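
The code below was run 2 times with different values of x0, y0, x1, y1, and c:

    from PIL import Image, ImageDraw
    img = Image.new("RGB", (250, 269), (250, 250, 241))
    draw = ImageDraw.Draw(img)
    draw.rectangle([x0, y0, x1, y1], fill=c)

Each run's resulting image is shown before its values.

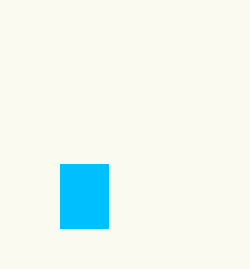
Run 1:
x0 = 60
y0 = 164
x1 = 108
y1 = 228
c = 'deepskyblue'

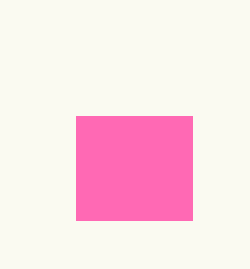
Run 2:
x0 = 76, y0 = 116, x1 = 192, y1 = 220, c = 'hotpink'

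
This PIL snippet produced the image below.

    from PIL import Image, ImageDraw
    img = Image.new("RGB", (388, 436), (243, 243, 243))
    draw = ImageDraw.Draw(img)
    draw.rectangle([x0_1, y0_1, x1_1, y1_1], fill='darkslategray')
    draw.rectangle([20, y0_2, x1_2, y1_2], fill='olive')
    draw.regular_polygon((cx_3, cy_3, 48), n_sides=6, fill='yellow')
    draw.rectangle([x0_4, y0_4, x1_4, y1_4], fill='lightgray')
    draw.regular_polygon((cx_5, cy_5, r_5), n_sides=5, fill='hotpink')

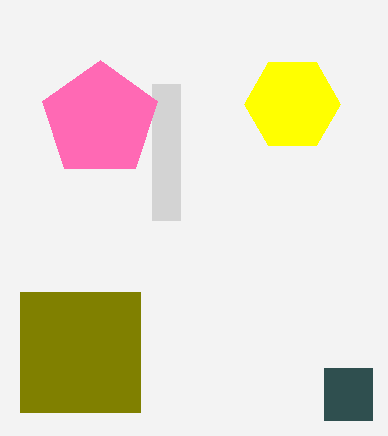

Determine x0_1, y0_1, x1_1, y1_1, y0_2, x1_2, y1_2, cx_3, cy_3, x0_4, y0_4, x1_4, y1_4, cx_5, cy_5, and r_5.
x0_1 = 324; y0_1 = 368; x1_1 = 372; y1_1 = 420; y0_2 = 292; x1_2 = 140; y1_2 = 412; cx_3 = 292; cy_3 = 104; x0_4 = 152; y0_4 = 84; x1_4 = 180; y1_4 = 220; cx_5 = 100; cy_5 = 120; r_5 = 60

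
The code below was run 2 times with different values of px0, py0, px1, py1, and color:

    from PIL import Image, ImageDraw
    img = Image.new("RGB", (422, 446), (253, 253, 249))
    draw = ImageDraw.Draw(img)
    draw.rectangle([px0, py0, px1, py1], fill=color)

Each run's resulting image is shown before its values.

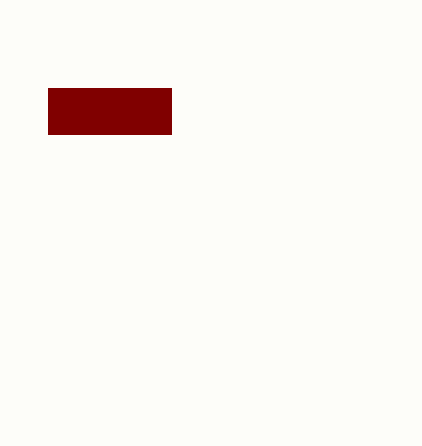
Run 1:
px0 = 48; py0 = 88; px1 = 171; py1 = 134; color = 'maroon'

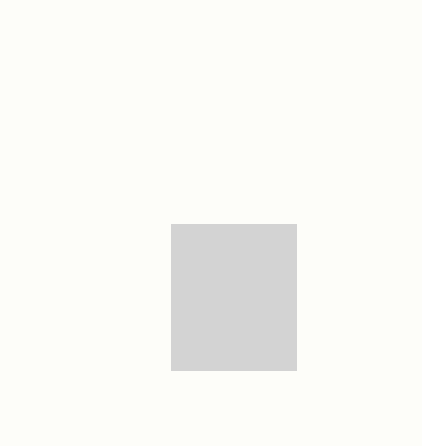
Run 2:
px0 = 171; py0 = 224; px1 = 296; py1 = 370; color = 'lightgray'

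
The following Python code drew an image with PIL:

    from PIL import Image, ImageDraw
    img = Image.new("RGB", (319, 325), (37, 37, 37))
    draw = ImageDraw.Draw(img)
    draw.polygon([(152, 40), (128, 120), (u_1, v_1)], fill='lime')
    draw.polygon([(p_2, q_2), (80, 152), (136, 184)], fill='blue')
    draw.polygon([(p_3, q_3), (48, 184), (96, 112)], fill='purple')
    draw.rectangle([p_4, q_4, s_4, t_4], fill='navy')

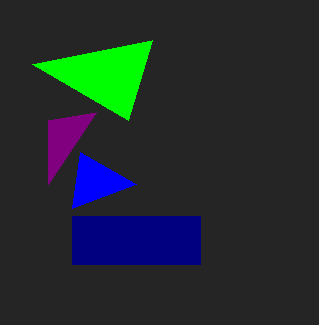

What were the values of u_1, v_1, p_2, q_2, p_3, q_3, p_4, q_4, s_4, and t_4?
u_1 = 32; v_1 = 64; p_2 = 72; q_2 = 208; p_3 = 48; q_3 = 120; p_4 = 72; q_4 = 216; s_4 = 200; t_4 = 264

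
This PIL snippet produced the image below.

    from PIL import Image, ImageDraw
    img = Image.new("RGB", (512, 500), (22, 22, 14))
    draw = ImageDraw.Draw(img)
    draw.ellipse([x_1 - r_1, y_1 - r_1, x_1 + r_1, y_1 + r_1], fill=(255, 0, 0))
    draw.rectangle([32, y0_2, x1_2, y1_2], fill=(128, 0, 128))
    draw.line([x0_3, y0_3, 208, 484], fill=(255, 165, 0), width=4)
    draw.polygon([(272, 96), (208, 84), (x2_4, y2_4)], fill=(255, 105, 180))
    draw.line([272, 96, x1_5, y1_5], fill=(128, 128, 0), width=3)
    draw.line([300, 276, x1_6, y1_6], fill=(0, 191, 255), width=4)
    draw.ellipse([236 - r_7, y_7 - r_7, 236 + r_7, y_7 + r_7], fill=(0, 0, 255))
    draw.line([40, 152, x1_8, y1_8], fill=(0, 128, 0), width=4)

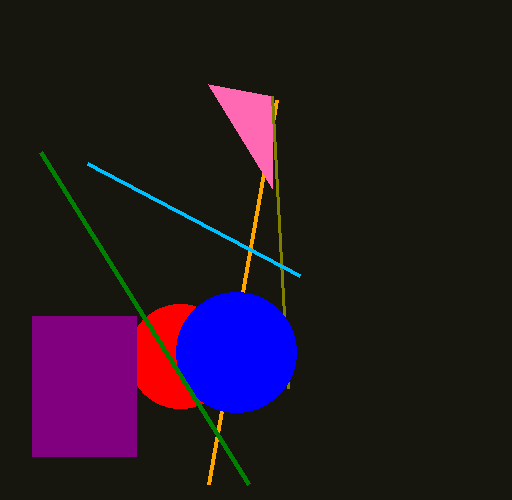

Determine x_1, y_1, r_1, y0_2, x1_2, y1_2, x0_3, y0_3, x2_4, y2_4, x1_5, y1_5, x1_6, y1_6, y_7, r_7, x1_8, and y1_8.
x_1 = 180; y_1 = 356; r_1 = 52; y0_2 = 316; x1_2 = 136; y1_2 = 456; x0_3 = 276; y0_3 = 100; x2_4 = 272; y2_4 = 188; x1_5 = 288; y1_5 = 388; x1_6 = 88; y1_6 = 164; y_7 = 352; r_7 = 60; x1_8 = 248; y1_8 = 484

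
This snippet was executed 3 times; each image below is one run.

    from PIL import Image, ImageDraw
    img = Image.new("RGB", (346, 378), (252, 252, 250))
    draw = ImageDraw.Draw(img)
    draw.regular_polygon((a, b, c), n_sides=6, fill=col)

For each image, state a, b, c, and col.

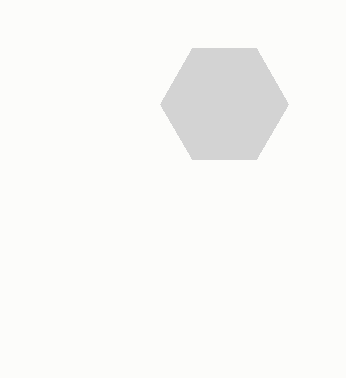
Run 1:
a = 224
b = 104
c = 64
col = 'lightgray'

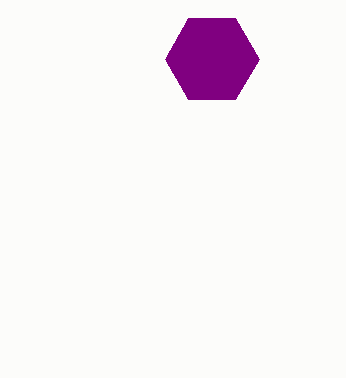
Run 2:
a = 212; b = 59; c = 47; col = 'purple'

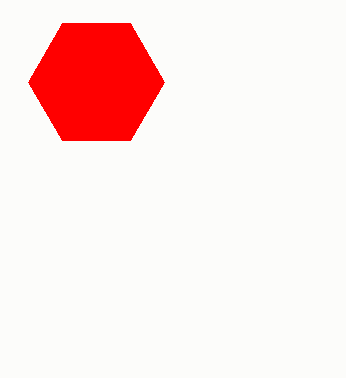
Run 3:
a = 96, b = 82, c = 68, col = 'red'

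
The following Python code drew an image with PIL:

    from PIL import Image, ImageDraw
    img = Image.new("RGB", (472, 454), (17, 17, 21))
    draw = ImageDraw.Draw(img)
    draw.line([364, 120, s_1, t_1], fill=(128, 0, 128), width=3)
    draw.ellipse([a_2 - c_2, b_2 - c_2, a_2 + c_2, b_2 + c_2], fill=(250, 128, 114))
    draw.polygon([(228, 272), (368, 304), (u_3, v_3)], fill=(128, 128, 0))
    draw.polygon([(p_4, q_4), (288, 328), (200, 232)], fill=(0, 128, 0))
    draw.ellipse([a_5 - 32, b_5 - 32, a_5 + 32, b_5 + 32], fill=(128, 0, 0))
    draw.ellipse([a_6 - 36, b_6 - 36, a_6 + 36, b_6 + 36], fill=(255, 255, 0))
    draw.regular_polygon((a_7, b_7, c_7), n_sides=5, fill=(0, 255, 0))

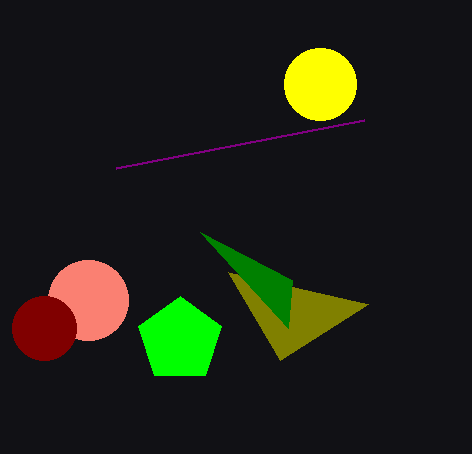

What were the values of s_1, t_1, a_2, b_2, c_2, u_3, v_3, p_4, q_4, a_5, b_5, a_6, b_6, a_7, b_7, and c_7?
s_1 = 116, t_1 = 168, a_2 = 88, b_2 = 300, c_2 = 40, u_3 = 280, v_3 = 360, p_4 = 292, q_4 = 280, a_5 = 44, b_5 = 328, a_6 = 320, b_6 = 84, a_7 = 180, b_7 = 340, c_7 = 44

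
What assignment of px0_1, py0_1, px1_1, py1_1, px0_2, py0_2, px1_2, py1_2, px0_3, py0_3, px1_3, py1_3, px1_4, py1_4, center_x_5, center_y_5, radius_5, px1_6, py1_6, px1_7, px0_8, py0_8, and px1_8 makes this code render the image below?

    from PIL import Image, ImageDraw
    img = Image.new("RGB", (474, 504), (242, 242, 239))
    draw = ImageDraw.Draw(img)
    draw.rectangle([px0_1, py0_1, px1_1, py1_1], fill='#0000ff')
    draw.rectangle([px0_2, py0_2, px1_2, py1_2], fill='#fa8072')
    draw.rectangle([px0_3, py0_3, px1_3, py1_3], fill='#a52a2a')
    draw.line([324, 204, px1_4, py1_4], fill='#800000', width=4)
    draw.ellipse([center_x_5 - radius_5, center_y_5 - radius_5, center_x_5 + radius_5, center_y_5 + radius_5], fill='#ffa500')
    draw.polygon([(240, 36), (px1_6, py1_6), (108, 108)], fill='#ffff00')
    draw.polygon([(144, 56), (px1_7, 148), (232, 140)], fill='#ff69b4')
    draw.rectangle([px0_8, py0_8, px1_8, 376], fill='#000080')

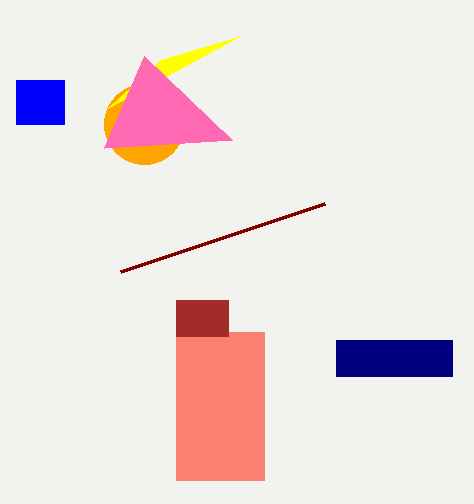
px0_1 = 16, py0_1 = 80, px1_1 = 64, py1_1 = 124, px0_2 = 176, py0_2 = 332, px1_2 = 264, py1_2 = 480, px0_3 = 176, py0_3 = 300, px1_3 = 228, py1_3 = 336, px1_4 = 120, py1_4 = 272, center_x_5 = 144, center_y_5 = 124, radius_5 = 40, px1_6 = 160, py1_6 = 60, px1_7 = 104, px0_8 = 336, py0_8 = 340, px1_8 = 452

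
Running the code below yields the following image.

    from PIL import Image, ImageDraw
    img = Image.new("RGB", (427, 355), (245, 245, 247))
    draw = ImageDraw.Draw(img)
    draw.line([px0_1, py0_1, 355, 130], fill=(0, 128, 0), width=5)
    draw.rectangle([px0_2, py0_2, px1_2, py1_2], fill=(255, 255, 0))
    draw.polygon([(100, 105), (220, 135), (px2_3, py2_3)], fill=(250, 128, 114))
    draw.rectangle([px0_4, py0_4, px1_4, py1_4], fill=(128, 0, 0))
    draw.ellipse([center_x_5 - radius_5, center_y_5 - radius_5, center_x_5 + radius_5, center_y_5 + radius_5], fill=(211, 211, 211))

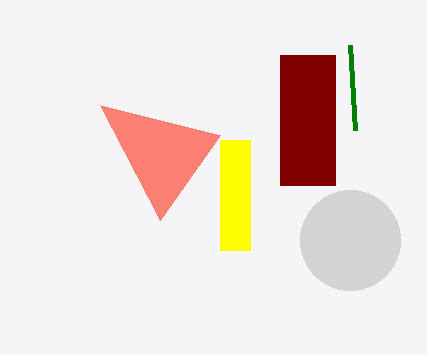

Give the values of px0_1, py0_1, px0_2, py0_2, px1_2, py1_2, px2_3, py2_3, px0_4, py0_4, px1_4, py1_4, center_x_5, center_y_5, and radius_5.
px0_1 = 350; py0_1 = 45; px0_2 = 220; py0_2 = 140; px1_2 = 250; py1_2 = 250; px2_3 = 160; py2_3 = 220; px0_4 = 280; py0_4 = 55; px1_4 = 335; py1_4 = 185; center_x_5 = 350; center_y_5 = 240; radius_5 = 50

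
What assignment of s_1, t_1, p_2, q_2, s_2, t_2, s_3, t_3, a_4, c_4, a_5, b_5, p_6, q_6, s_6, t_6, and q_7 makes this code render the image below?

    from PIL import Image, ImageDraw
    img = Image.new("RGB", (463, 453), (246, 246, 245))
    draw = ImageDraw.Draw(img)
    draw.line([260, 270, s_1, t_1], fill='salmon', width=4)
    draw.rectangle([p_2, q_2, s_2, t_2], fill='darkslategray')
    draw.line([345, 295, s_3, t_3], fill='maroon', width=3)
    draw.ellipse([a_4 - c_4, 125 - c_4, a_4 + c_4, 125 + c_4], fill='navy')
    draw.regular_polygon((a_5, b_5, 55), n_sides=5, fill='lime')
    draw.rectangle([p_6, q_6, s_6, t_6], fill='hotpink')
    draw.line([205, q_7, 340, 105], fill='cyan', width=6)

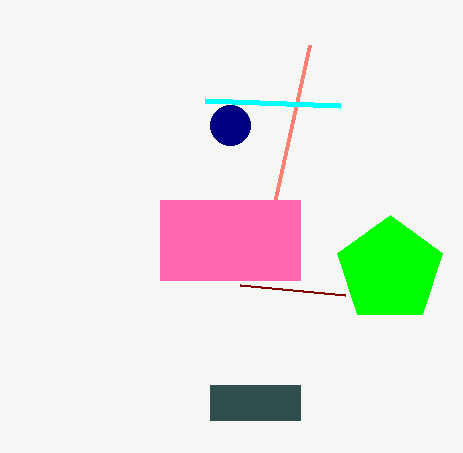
s_1 = 310; t_1 = 45; p_2 = 210; q_2 = 385; s_2 = 300; t_2 = 420; s_3 = 240; t_3 = 285; a_4 = 230; c_4 = 20; a_5 = 390; b_5 = 270; p_6 = 160; q_6 = 200; s_6 = 300; t_6 = 280; q_7 = 100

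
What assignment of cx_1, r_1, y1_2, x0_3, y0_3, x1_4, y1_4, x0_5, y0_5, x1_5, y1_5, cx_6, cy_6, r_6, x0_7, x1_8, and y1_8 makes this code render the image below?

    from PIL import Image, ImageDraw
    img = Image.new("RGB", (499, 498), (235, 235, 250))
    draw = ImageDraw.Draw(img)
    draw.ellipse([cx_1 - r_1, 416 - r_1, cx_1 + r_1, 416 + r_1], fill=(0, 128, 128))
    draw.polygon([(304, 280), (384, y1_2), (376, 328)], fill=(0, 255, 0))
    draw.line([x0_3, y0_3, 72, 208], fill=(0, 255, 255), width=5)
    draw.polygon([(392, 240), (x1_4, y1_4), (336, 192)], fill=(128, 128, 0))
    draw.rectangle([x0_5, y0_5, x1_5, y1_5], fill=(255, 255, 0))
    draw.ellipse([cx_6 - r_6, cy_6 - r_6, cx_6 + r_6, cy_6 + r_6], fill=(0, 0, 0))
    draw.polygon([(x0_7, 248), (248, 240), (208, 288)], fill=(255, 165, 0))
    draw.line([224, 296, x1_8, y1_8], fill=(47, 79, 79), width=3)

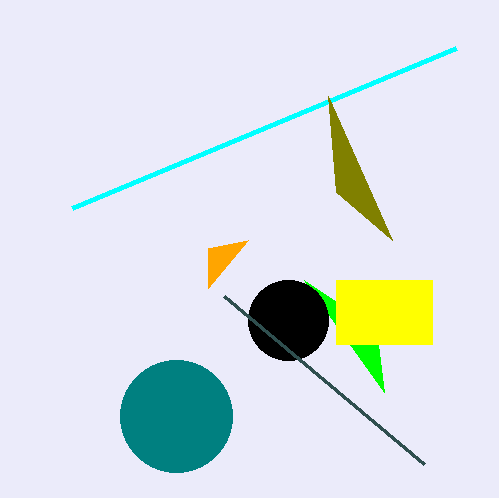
cx_1 = 176, r_1 = 56, y1_2 = 392, x0_3 = 456, y0_3 = 48, x1_4 = 328, y1_4 = 96, x0_5 = 336, y0_5 = 280, x1_5 = 432, y1_5 = 344, cx_6 = 288, cy_6 = 320, r_6 = 40, x0_7 = 208, x1_8 = 424, y1_8 = 464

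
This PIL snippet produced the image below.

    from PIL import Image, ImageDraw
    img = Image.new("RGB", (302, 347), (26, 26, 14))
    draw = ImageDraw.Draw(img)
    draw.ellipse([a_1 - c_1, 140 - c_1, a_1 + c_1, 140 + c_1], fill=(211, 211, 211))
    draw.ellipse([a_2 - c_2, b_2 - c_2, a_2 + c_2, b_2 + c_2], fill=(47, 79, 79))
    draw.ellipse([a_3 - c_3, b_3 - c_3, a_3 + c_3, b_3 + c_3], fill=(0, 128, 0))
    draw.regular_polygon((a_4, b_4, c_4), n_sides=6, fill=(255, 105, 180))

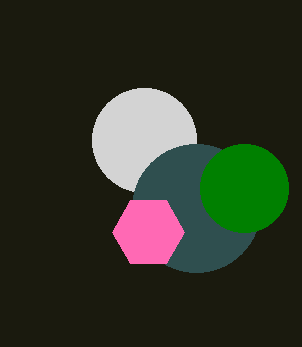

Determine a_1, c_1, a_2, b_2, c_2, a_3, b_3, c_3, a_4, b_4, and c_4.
a_1 = 144; c_1 = 52; a_2 = 196; b_2 = 208; c_2 = 64; a_3 = 244; b_3 = 188; c_3 = 44; a_4 = 148; b_4 = 232; c_4 = 36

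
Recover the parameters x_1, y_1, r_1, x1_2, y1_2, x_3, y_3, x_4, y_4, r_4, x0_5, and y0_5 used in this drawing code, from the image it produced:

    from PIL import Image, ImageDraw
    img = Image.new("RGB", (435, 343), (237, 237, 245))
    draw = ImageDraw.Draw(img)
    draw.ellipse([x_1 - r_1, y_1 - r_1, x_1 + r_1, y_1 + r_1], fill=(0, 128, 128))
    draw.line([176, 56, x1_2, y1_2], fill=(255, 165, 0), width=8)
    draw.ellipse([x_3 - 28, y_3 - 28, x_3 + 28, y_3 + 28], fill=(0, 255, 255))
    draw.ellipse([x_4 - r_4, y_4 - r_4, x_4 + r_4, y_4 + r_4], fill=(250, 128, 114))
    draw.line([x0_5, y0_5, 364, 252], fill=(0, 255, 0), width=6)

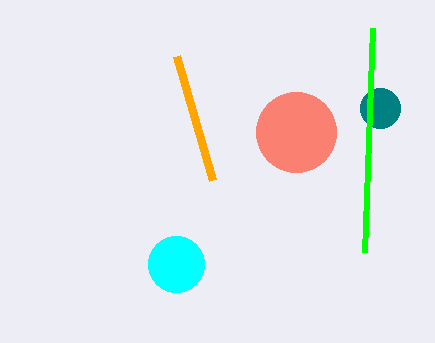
x_1 = 380
y_1 = 108
r_1 = 20
x1_2 = 212
y1_2 = 180
x_3 = 176
y_3 = 264
x_4 = 296
y_4 = 132
r_4 = 40
x0_5 = 372
y0_5 = 28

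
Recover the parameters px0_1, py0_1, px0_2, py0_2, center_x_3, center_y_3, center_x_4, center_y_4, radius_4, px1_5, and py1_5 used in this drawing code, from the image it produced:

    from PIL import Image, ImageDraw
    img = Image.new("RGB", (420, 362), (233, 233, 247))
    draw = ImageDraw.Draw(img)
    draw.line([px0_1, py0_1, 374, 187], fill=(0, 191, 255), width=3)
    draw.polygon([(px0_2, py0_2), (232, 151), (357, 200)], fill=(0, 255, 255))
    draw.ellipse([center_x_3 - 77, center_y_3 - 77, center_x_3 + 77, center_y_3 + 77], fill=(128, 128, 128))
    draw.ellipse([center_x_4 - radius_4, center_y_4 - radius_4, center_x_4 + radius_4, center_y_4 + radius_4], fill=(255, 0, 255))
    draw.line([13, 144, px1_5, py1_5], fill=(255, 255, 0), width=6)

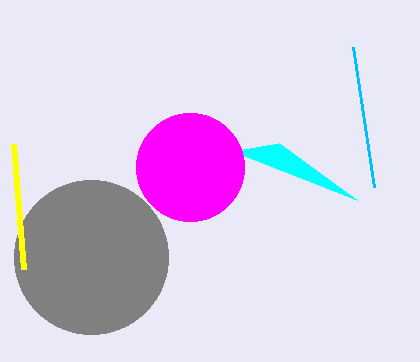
px0_1 = 353, py0_1 = 47, px0_2 = 279, py0_2 = 143, center_x_3 = 91, center_y_3 = 257, center_x_4 = 190, center_y_4 = 167, radius_4 = 54, px1_5 = 23, py1_5 = 269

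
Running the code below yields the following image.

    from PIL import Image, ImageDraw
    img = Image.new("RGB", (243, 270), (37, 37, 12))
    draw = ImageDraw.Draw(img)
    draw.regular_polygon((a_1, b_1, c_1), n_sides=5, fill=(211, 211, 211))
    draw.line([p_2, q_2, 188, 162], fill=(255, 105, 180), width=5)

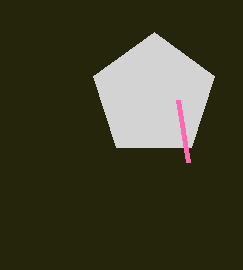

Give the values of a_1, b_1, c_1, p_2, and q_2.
a_1 = 154, b_1 = 96, c_1 = 64, p_2 = 178, q_2 = 100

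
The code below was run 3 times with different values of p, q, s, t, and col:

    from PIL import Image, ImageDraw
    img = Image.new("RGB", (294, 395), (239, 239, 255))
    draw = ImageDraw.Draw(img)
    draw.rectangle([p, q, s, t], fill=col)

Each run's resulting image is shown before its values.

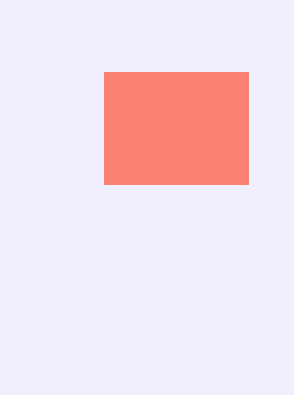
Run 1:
p = 104; q = 72; s = 248; t = 184; col = 'salmon'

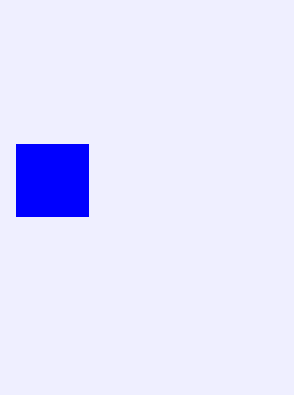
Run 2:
p = 16, q = 144, s = 88, t = 216, col = 'blue'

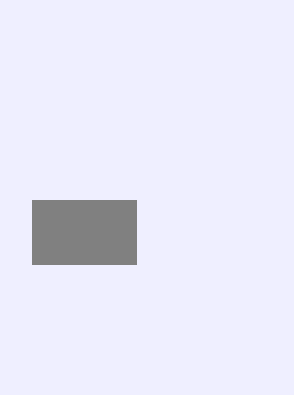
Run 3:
p = 32, q = 200, s = 136, t = 264, col = 'gray'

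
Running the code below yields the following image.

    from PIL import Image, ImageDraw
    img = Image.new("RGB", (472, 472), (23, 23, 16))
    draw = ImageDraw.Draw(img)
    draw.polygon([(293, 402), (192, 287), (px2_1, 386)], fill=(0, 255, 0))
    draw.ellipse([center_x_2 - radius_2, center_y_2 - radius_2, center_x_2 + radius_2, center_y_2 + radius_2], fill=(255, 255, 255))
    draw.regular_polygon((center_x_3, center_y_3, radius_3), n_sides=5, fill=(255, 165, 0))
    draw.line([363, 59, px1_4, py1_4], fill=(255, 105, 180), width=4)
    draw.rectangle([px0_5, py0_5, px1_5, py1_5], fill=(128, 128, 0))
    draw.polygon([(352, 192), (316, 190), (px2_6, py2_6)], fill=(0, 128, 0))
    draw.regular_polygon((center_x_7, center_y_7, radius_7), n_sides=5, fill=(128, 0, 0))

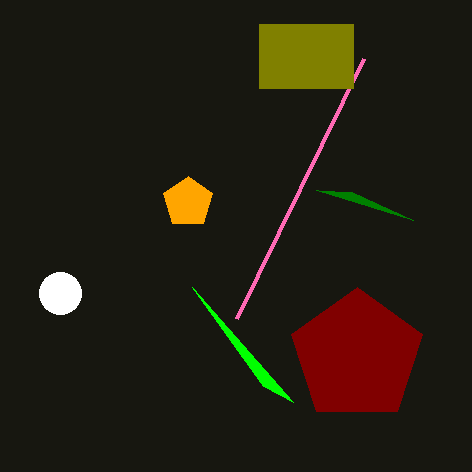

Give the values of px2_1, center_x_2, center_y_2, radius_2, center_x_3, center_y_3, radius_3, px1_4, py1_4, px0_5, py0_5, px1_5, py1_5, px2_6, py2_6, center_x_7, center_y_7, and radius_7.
px2_1 = 263; center_x_2 = 60; center_y_2 = 293; radius_2 = 21; center_x_3 = 188; center_y_3 = 202; radius_3 = 26; px1_4 = 236; py1_4 = 319; px0_5 = 259; py0_5 = 24; px1_5 = 353; py1_5 = 88; px2_6 = 413; py2_6 = 220; center_x_7 = 357; center_y_7 = 356; radius_7 = 69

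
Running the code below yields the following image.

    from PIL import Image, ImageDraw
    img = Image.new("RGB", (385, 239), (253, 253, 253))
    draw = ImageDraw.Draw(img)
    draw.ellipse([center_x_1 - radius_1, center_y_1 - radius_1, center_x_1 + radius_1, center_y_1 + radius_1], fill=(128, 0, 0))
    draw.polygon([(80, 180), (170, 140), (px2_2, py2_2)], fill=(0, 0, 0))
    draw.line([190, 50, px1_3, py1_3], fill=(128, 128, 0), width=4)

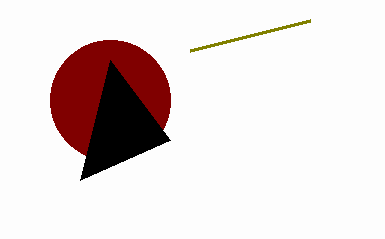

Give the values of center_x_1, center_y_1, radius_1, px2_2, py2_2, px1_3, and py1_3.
center_x_1 = 110; center_y_1 = 100; radius_1 = 60; px2_2 = 110; py2_2 = 60; px1_3 = 310; py1_3 = 20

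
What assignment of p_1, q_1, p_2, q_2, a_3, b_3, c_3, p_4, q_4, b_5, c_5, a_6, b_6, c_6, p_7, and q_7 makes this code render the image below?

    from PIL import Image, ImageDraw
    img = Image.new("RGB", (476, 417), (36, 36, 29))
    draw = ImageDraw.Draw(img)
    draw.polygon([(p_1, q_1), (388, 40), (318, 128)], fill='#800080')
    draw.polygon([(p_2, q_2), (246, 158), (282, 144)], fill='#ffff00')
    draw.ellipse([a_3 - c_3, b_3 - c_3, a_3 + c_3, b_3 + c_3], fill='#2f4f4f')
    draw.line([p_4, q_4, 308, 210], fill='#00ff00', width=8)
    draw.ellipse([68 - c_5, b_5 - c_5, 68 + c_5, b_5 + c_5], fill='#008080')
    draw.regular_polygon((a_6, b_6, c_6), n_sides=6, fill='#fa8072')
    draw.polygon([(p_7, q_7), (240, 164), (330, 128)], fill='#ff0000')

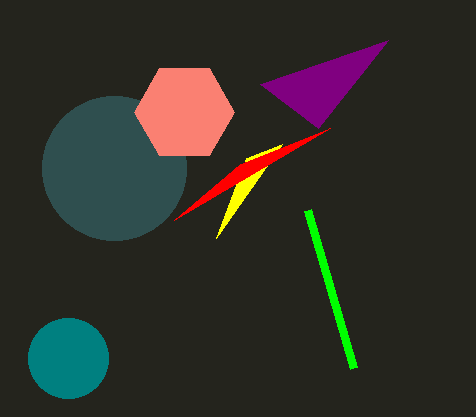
p_1 = 260; q_1 = 84; p_2 = 216; q_2 = 238; a_3 = 114; b_3 = 168; c_3 = 72; p_4 = 354; q_4 = 368; b_5 = 358; c_5 = 40; a_6 = 184; b_6 = 112; c_6 = 50; p_7 = 174; q_7 = 220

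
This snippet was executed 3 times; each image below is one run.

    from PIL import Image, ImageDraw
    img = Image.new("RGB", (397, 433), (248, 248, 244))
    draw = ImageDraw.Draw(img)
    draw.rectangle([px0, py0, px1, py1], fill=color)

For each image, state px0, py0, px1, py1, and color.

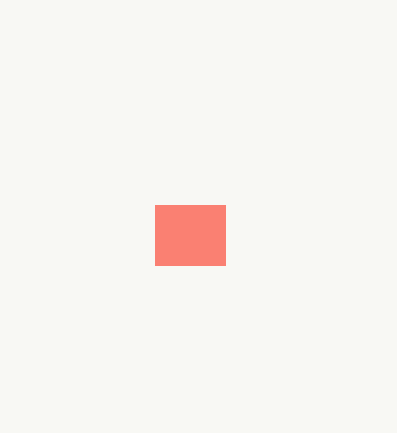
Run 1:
px0 = 155, py0 = 205, px1 = 225, py1 = 265, color = 'salmon'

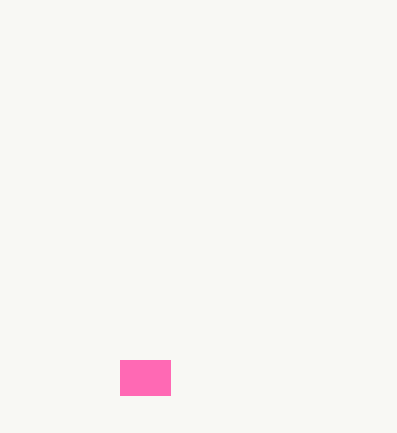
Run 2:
px0 = 120
py0 = 360
px1 = 170
py1 = 395
color = 'hotpink'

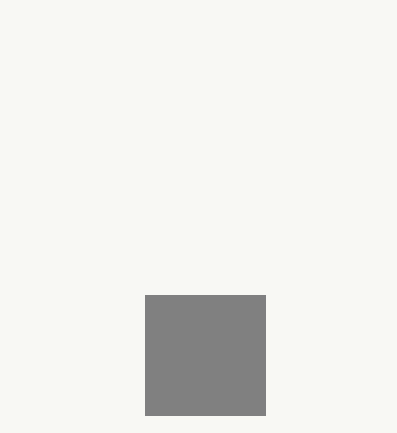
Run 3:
px0 = 145; py0 = 295; px1 = 265; py1 = 415; color = 'gray'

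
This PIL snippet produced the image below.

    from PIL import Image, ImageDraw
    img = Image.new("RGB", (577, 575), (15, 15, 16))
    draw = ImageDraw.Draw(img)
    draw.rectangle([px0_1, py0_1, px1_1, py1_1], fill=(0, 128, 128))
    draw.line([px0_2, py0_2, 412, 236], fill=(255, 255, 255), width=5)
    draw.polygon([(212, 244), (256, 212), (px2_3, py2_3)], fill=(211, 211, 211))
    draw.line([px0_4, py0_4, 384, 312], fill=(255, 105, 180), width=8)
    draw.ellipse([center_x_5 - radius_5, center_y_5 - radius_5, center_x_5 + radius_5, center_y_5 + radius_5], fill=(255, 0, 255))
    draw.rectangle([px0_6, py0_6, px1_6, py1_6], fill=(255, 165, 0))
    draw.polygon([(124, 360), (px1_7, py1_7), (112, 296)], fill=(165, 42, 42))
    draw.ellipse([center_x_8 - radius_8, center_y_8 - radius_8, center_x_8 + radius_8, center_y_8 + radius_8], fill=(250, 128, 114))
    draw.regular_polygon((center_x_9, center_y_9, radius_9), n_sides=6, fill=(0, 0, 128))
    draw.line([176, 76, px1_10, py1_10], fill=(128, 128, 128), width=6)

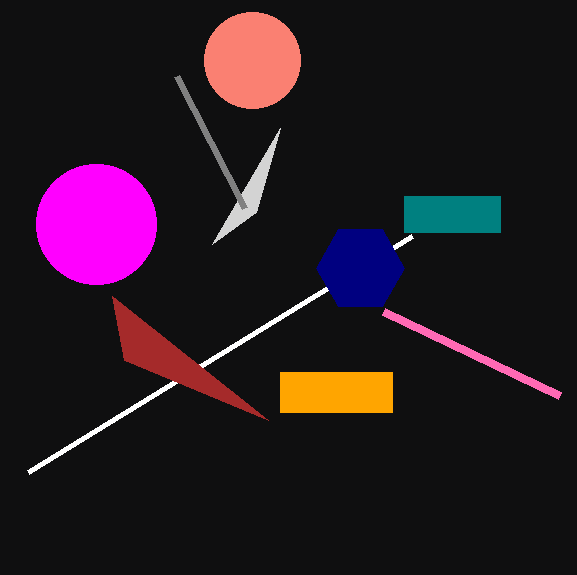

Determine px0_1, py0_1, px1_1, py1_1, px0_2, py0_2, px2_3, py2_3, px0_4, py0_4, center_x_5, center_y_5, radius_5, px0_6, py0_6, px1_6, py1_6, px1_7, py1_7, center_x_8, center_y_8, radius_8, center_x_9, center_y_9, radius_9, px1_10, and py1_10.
px0_1 = 404; py0_1 = 196; px1_1 = 500; py1_1 = 232; px0_2 = 28; py0_2 = 472; px2_3 = 280; py2_3 = 128; px0_4 = 560; py0_4 = 396; center_x_5 = 96; center_y_5 = 224; radius_5 = 60; px0_6 = 280; py0_6 = 372; px1_6 = 392; py1_6 = 412; px1_7 = 268; py1_7 = 420; center_x_8 = 252; center_y_8 = 60; radius_8 = 48; center_x_9 = 360; center_y_9 = 268; radius_9 = 44; px1_10 = 244; py1_10 = 208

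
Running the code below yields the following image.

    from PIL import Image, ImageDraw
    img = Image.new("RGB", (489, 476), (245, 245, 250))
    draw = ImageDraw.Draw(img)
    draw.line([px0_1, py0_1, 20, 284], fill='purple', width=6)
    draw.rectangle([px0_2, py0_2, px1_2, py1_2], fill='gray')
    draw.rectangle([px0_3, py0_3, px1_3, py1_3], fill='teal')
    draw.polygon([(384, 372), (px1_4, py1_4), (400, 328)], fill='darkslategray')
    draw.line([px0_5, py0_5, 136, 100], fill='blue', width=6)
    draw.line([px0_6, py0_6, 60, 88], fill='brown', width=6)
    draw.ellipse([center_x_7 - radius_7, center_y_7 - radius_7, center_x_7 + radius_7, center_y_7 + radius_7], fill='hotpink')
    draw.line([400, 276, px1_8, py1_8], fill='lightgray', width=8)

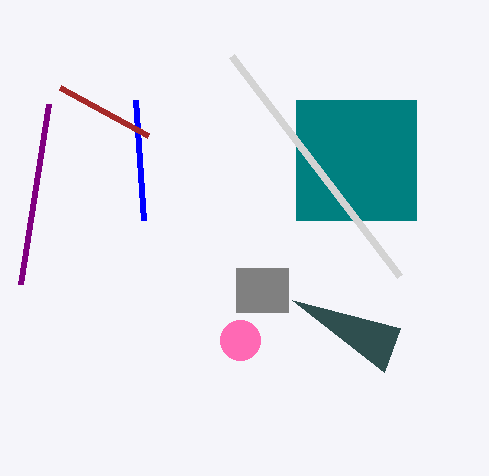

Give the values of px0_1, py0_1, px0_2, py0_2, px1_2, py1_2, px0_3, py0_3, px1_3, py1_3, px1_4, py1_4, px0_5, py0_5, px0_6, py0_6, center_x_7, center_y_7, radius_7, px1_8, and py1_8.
px0_1 = 48; py0_1 = 104; px0_2 = 236; py0_2 = 268; px1_2 = 288; py1_2 = 312; px0_3 = 296; py0_3 = 100; px1_3 = 416; py1_3 = 220; px1_4 = 292; py1_4 = 300; px0_5 = 144; py0_5 = 220; px0_6 = 148; py0_6 = 136; center_x_7 = 240; center_y_7 = 340; radius_7 = 20; px1_8 = 232; py1_8 = 56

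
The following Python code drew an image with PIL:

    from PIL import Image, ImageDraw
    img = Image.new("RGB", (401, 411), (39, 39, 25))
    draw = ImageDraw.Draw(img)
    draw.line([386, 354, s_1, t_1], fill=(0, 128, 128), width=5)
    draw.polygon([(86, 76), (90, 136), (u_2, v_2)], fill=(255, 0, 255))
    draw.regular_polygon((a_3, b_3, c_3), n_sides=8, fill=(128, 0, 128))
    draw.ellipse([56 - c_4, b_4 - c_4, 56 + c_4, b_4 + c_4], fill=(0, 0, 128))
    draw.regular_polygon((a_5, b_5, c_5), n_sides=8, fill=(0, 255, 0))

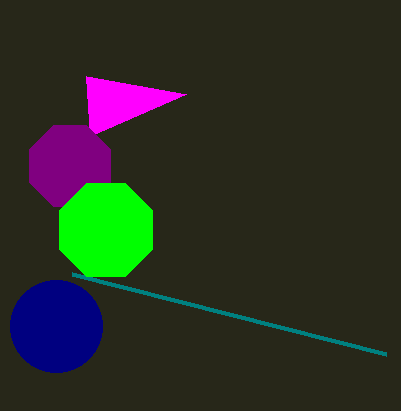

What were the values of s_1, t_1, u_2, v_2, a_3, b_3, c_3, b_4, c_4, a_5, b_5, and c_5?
s_1 = 72, t_1 = 274, u_2 = 186, v_2 = 94, a_3 = 70, b_3 = 166, c_3 = 44, b_4 = 326, c_4 = 46, a_5 = 106, b_5 = 230, c_5 = 50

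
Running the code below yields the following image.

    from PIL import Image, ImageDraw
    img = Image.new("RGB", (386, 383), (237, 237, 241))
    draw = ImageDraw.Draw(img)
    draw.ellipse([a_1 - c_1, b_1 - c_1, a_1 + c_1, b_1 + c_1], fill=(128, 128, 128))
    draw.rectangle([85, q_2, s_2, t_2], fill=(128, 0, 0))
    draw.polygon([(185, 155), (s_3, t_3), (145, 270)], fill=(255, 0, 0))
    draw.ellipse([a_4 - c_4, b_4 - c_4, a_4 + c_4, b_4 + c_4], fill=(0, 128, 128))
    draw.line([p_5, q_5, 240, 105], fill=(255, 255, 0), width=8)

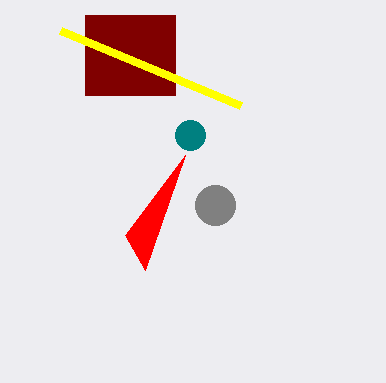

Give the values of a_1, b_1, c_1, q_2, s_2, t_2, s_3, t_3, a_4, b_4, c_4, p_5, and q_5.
a_1 = 215; b_1 = 205; c_1 = 20; q_2 = 15; s_2 = 175; t_2 = 95; s_3 = 125; t_3 = 235; a_4 = 190; b_4 = 135; c_4 = 15; p_5 = 60; q_5 = 30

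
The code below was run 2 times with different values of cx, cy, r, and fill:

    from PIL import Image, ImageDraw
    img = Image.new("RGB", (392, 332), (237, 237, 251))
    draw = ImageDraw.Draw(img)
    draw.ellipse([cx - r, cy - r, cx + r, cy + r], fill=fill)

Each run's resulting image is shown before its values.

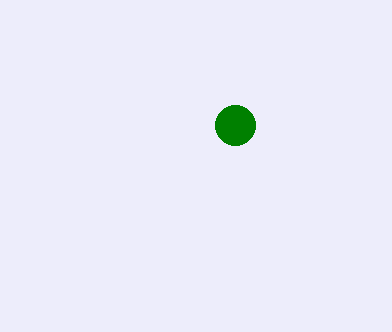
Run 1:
cx = 235, cy = 125, r = 20, fill = 'green'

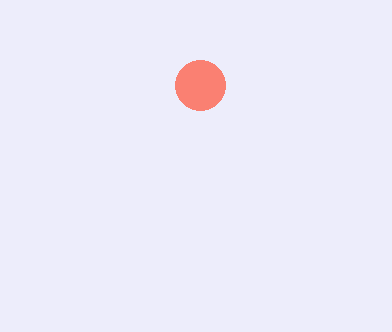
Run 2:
cx = 200, cy = 85, r = 25, fill = 'salmon'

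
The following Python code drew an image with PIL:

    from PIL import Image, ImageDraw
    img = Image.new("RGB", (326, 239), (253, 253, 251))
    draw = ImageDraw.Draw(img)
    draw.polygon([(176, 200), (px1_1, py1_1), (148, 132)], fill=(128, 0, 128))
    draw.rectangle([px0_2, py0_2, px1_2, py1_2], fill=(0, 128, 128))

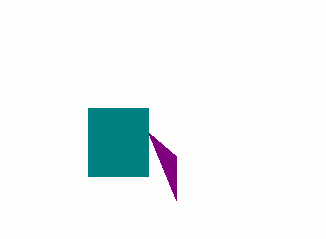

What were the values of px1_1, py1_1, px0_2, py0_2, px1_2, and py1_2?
px1_1 = 176, py1_1 = 156, px0_2 = 88, py0_2 = 108, px1_2 = 148, py1_2 = 176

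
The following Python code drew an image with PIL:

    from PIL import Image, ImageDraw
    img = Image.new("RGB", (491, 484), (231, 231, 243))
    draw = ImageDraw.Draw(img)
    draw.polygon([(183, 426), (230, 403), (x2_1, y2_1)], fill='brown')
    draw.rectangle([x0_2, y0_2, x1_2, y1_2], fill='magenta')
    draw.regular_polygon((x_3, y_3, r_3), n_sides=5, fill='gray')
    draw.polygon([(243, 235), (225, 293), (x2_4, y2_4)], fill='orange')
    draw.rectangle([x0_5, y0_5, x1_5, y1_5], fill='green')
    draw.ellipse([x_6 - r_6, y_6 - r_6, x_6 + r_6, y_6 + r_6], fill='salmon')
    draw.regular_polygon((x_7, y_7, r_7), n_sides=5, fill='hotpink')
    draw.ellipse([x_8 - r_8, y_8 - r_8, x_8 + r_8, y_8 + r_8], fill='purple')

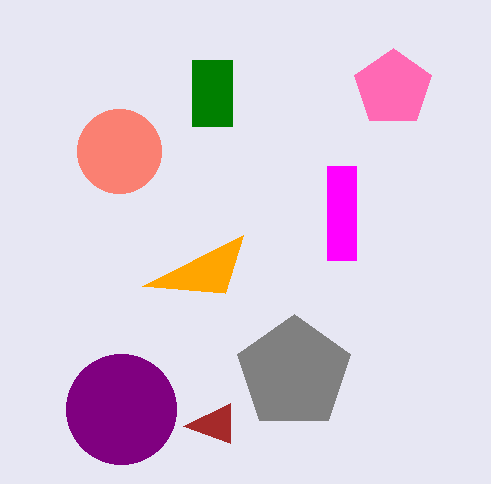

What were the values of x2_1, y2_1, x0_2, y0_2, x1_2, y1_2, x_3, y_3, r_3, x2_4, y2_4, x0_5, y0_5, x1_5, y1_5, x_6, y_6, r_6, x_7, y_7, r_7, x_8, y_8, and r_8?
x2_1 = 230
y2_1 = 443
x0_2 = 327
y0_2 = 166
x1_2 = 356
y1_2 = 260
x_3 = 294
y_3 = 373
r_3 = 59
x2_4 = 142
y2_4 = 286
x0_5 = 192
y0_5 = 60
x1_5 = 232
y1_5 = 126
x_6 = 119
y_6 = 151
r_6 = 42
x_7 = 393
y_7 = 88
r_7 = 40
x_8 = 121
y_8 = 409
r_8 = 55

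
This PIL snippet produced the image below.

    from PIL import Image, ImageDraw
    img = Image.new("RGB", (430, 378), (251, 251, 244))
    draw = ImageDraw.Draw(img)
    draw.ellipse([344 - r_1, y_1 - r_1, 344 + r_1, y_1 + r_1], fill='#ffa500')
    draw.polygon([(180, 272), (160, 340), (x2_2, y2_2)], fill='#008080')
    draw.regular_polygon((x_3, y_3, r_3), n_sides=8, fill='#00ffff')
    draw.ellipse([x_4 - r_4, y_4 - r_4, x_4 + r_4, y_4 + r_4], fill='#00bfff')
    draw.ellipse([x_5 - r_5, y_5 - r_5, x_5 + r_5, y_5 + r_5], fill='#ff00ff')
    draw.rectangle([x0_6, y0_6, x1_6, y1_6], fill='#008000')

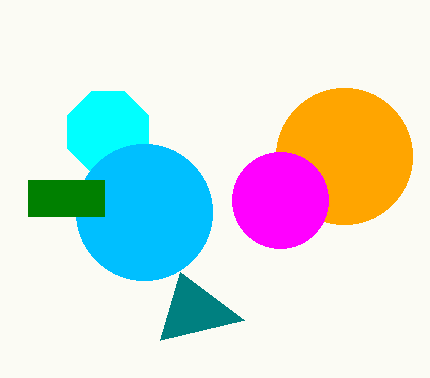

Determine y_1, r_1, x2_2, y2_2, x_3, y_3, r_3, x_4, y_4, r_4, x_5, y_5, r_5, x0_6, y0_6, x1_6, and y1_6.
y_1 = 156, r_1 = 68, x2_2 = 244, y2_2 = 320, x_3 = 108, y_3 = 132, r_3 = 44, x_4 = 144, y_4 = 212, r_4 = 68, x_5 = 280, y_5 = 200, r_5 = 48, x0_6 = 28, y0_6 = 180, x1_6 = 104, y1_6 = 216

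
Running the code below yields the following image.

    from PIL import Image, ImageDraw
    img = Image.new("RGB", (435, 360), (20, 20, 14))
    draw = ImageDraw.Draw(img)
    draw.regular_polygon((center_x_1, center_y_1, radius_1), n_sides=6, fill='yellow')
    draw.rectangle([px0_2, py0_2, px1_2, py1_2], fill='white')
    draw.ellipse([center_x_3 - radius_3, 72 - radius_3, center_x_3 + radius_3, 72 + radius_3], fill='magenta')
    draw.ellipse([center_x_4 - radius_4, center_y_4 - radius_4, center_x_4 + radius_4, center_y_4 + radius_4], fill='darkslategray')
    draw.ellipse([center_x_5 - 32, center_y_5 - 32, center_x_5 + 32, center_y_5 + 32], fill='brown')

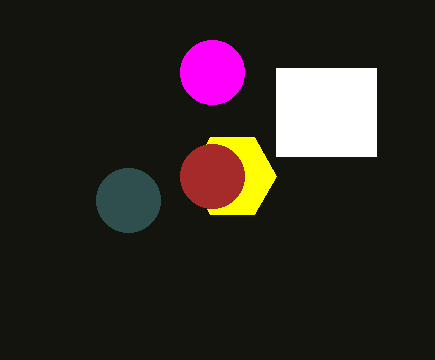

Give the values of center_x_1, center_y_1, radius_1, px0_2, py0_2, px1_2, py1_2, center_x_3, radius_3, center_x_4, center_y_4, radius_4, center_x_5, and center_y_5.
center_x_1 = 232, center_y_1 = 176, radius_1 = 44, px0_2 = 276, py0_2 = 68, px1_2 = 376, py1_2 = 156, center_x_3 = 212, radius_3 = 32, center_x_4 = 128, center_y_4 = 200, radius_4 = 32, center_x_5 = 212, center_y_5 = 176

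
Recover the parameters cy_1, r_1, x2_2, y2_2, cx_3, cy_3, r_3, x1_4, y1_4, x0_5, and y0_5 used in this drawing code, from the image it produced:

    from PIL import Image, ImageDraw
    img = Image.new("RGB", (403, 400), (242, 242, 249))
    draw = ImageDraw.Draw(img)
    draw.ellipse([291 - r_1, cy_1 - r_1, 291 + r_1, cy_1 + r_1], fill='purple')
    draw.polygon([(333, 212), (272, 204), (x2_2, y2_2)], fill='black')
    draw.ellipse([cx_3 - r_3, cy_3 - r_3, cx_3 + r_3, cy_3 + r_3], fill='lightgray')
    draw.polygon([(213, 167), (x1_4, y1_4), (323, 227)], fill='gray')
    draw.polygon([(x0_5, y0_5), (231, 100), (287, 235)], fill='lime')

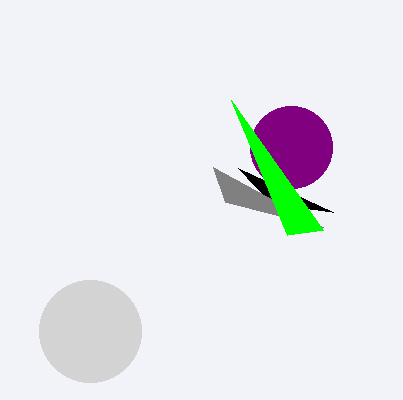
cy_1 = 147
r_1 = 41
x2_2 = 238
y2_2 = 168
cx_3 = 90
cy_3 = 331
r_3 = 51
x1_4 = 225
y1_4 = 202
x0_5 = 323
y0_5 = 230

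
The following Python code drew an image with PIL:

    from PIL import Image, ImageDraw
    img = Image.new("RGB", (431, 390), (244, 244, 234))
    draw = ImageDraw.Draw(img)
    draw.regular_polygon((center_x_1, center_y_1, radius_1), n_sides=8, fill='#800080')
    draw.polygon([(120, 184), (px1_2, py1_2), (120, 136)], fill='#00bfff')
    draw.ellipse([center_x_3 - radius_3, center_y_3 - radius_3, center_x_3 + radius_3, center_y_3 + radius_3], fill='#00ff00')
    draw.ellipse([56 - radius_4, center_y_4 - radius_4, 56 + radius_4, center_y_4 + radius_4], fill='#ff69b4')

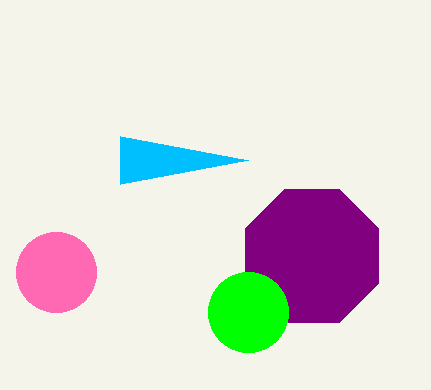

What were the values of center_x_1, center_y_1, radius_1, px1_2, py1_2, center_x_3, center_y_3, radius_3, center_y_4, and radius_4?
center_x_1 = 312, center_y_1 = 256, radius_1 = 72, px1_2 = 248, py1_2 = 160, center_x_3 = 248, center_y_3 = 312, radius_3 = 40, center_y_4 = 272, radius_4 = 40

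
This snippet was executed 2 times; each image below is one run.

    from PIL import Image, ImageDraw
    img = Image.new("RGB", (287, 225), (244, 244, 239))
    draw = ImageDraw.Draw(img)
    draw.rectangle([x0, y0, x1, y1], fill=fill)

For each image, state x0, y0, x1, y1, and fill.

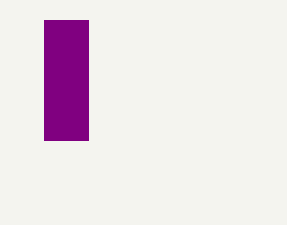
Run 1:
x0 = 44
y0 = 20
x1 = 88
y1 = 140
fill = 'purple'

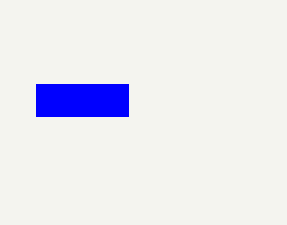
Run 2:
x0 = 36, y0 = 84, x1 = 128, y1 = 116, fill = 'blue'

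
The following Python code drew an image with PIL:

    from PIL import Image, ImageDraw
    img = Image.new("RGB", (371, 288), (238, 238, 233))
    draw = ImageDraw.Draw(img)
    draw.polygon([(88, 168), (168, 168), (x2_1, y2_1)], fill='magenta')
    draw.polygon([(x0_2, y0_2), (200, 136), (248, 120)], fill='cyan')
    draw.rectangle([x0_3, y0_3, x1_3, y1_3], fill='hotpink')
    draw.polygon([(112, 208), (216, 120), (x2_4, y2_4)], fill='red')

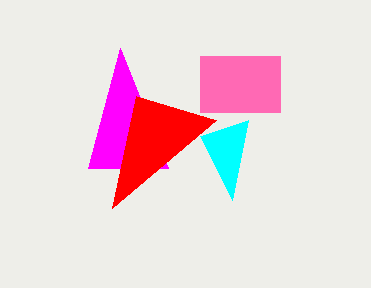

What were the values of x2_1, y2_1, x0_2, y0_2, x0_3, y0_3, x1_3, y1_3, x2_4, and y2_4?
x2_1 = 120
y2_1 = 48
x0_2 = 232
y0_2 = 200
x0_3 = 200
y0_3 = 56
x1_3 = 280
y1_3 = 112
x2_4 = 136
y2_4 = 96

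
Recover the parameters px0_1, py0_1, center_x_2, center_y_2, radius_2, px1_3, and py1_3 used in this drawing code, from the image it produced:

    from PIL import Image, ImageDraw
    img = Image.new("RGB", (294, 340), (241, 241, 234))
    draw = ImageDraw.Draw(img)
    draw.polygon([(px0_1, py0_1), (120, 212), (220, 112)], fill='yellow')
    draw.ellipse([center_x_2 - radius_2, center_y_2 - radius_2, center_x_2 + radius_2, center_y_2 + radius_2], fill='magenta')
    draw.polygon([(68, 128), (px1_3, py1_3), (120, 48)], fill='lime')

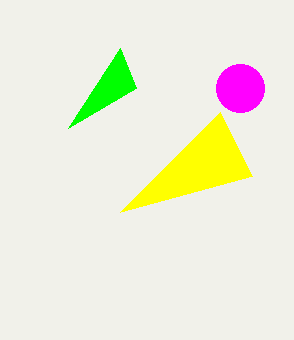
px0_1 = 252
py0_1 = 176
center_x_2 = 240
center_y_2 = 88
radius_2 = 24
px1_3 = 136
py1_3 = 88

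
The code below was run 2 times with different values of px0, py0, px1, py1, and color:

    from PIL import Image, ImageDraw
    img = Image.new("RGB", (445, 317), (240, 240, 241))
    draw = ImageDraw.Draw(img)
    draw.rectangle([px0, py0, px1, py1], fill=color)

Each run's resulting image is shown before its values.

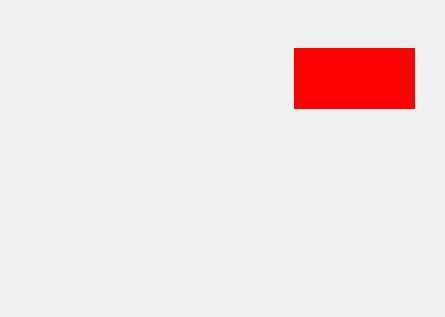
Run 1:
px0 = 294, py0 = 48, px1 = 414, py1 = 108, color = 'red'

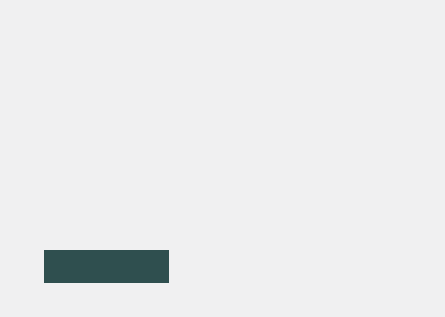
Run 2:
px0 = 44; py0 = 250; px1 = 168; py1 = 282; color = 'darkslategray'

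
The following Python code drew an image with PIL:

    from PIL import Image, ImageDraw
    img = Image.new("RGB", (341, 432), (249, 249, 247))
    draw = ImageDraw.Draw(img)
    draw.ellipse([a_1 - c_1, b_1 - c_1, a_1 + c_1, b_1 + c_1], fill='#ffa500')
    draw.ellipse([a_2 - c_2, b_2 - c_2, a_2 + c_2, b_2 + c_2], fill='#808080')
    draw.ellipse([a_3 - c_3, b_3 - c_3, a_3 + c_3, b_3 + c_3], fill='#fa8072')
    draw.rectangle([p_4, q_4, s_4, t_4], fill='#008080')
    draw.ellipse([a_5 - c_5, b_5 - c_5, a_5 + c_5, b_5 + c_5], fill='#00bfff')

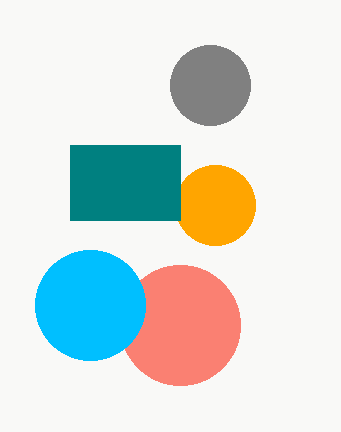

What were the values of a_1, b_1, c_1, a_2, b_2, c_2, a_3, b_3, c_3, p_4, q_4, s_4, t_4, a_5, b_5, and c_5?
a_1 = 215
b_1 = 205
c_1 = 40
a_2 = 210
b_2 = 85
c_2 = 40
a_3 = 180
b_3 = 325
c_3 = 60
p_4 = 70
q_4 = 145
s_4 = 180
t_4 = 220
a_5 = 90
b_5 = 305
c_5 = 55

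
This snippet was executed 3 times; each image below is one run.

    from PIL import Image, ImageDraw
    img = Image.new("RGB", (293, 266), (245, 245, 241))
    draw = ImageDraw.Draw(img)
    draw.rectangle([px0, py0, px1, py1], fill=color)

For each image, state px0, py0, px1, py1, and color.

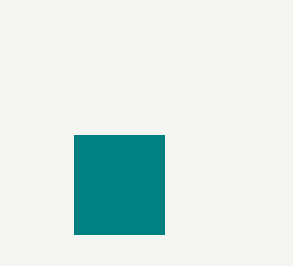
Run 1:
px0 = 74, py0 = 135, px1 = 164, py1 = 234, color = 'teal'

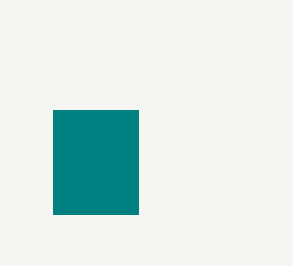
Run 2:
px0 = 53
py0 = 110
px1 = 138
py1 = 214
color = 'teal'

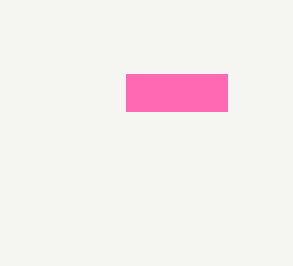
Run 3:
px0 = 126, py0 = 74, px1 = 227, py1 = 111, color = 'hotpink'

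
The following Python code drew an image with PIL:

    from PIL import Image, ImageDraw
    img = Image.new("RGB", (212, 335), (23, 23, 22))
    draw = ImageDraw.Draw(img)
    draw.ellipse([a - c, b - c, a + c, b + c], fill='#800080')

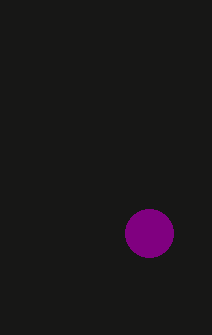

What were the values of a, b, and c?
a = 149, b = 233, c = 24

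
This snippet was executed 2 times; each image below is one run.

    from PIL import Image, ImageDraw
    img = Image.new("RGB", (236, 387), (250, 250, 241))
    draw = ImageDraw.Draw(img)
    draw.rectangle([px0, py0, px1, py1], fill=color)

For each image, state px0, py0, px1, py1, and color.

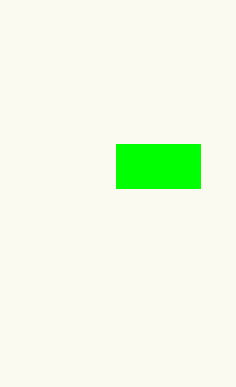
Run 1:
px0 = 116, py0 = 144, px1 = 200, py1 = 188, color = 'lime'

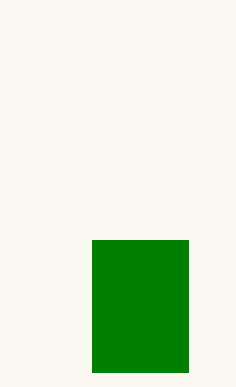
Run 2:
px0 = 92; py0 = 240; px1 = 188; py1 = 372; color = 'green'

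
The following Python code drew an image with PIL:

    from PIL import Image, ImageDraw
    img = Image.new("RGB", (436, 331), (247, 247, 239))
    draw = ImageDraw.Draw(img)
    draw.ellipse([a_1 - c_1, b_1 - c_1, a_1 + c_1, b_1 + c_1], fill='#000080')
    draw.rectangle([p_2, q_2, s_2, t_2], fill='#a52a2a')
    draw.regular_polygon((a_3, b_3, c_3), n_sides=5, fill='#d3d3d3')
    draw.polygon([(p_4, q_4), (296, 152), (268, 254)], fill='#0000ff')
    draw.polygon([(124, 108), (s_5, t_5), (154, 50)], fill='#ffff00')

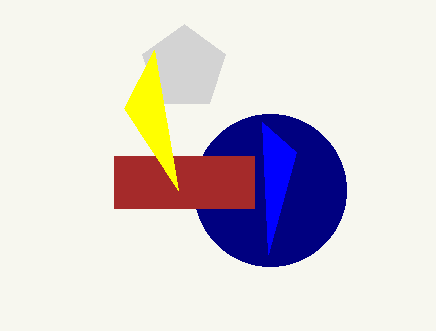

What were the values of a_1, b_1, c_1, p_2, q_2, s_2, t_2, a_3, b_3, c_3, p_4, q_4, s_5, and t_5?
a_1 = 270, b_1 = 190, c_1 = 76, p_2 = 114, q_2 = 156, s_2 = 254, t_2 = 208, a_3 = 184, b_3 = 68, c_3 = 44, p_4 = 262, q_4 = 122, s_5 = 178, t_5 = 190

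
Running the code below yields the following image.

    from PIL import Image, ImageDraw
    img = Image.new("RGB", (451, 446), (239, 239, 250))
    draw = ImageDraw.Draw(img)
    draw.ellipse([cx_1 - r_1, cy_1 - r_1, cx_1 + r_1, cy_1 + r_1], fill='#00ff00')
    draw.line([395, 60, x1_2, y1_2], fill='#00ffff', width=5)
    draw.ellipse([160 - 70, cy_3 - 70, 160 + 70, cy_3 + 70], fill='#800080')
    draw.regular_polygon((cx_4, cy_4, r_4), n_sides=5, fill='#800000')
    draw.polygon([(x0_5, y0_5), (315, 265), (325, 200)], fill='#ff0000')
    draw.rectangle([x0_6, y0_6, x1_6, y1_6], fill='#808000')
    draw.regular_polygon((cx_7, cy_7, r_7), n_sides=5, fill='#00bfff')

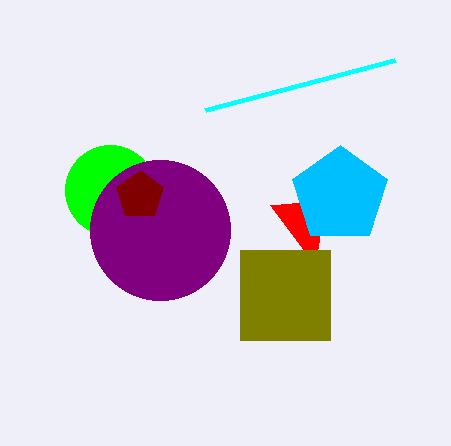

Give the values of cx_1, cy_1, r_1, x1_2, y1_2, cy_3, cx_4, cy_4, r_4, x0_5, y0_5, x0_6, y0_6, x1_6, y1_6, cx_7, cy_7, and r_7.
cx_1 = 110, cy_1 = 190, r_1 = 45, x1_2 = 205, y1_2 = 110, cy_3 = 230, cx_4 = 140, cy_4 = 195, r_4 = 25, x0_5 = 270, y0_5 = 205, x0_6 = 240, y0_6 = 250, x1_6 = 330, y1_6 = 340, cx_7 = 340, cy_7 = 195, r_7 = 50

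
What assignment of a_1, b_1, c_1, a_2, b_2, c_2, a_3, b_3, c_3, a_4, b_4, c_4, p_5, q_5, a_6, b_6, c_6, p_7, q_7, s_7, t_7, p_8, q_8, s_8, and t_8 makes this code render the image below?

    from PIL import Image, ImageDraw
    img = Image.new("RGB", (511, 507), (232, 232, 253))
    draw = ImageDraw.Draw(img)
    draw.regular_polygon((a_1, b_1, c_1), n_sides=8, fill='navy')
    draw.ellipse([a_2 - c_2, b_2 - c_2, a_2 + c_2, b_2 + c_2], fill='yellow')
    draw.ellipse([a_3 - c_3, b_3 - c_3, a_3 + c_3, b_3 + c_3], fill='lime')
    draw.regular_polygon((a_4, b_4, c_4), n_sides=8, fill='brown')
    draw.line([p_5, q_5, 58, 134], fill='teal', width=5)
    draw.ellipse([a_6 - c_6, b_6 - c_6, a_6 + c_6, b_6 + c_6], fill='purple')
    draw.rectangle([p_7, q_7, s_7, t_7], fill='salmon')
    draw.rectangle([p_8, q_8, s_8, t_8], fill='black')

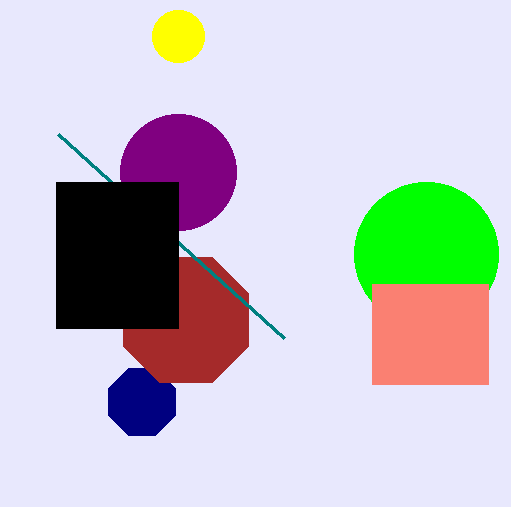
a_1 = 142, b_1 = 402, c_1 = 36, a_2 = 178, b_2 = 36, c_2 = 26, a_3 = 426, b_3 = 254, c_3 = 72, a_4 = 186, b_4 = 320, c_4 = 68, p_5 = 284, q_5 = 338, a_6 = 178, b_6 = 172, c_6 = 58, p_7 = 372, q_7 = 284, s_7 = 488, t_7 = 384, p_8 = 56, q_8 = 182, s_8 = 178, t_8 = 328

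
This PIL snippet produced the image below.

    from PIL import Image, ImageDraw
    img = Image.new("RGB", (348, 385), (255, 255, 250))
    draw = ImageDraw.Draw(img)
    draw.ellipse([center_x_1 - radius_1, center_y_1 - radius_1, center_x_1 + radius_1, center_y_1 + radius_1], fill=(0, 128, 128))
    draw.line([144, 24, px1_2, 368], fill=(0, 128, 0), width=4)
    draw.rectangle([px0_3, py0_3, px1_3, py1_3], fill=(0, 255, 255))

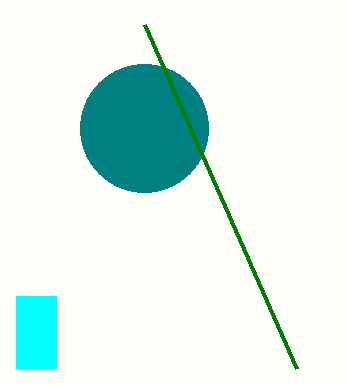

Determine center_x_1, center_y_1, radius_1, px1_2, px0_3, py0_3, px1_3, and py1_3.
center_x_1 = 144; center_y_1 = 128; radius_1 = 64; px1_2 = 296; px0_3 = 16; py0_3 = 296; px1_3 = 56; py1_3 = 368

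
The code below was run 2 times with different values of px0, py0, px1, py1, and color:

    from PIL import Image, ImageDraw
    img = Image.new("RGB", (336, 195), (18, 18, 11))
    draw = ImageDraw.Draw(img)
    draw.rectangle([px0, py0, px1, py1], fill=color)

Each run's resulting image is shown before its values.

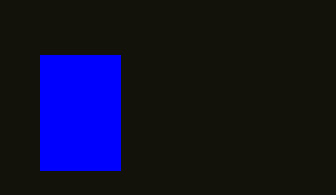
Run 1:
px0 = 40
py0 = 55
px1 = 120
py1 = 170
color = 'blue'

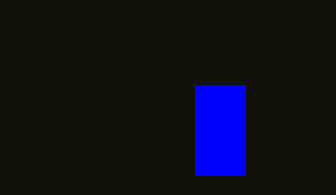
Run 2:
px0 = 195
py0 = 85
px1 = 245
py1 = 175
color = 'blue'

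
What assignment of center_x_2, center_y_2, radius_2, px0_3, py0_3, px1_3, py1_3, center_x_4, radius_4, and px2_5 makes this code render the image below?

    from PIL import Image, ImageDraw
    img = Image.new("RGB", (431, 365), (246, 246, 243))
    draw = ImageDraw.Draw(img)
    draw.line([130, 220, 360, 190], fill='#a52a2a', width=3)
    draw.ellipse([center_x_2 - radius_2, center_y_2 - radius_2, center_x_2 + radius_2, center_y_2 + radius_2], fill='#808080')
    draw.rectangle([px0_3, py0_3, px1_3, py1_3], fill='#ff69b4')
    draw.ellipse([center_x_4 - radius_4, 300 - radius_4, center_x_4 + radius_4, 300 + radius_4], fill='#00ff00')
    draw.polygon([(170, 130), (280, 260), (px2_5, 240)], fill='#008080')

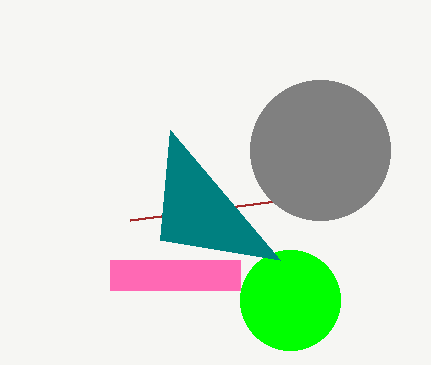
center_x_2 = 320; center_y_2 = 150; radius_2 = 70; px0_3 = 110; py0_3 = 260; px1_3 = 240; py1_3 = 290; center_x_4 = 290; radius_4 = 50; px2_5 = 160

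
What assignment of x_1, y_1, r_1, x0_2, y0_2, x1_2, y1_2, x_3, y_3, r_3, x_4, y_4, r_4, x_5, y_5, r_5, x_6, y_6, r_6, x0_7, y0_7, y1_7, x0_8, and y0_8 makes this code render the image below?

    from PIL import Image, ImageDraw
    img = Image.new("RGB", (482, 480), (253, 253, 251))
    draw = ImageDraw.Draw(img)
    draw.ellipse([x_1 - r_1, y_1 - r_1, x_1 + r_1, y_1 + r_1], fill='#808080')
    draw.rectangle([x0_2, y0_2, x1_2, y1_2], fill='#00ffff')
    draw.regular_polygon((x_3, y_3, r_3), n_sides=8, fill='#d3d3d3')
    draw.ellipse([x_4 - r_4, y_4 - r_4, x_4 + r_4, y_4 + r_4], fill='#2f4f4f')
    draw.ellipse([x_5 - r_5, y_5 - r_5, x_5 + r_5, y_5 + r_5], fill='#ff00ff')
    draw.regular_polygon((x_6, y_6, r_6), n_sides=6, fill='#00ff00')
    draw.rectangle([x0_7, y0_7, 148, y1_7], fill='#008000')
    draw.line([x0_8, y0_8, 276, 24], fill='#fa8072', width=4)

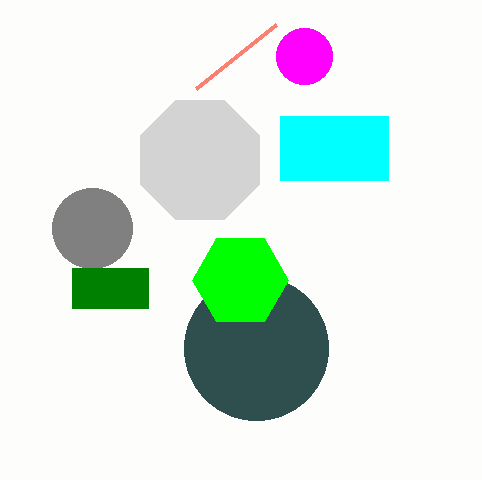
x_1 = 92
y_1 = 228
r_1 = 40
x0_2 = 280
y0_2 = 116
x1_2 = 388
y1_2 = 180
x_3 = 200
y_3 = 160
r_3 = 64
x_4 = 256
y_4 = 348
r_4 = 72
x_5 = 304
y_5 = 56
r_5 = 28
x_6 = 240
y_6 = 280
r_6 = 48
x0_7 = 72
y0_7 = 268
y1_7 = 308
x0_8 = 196
y0_8 = 88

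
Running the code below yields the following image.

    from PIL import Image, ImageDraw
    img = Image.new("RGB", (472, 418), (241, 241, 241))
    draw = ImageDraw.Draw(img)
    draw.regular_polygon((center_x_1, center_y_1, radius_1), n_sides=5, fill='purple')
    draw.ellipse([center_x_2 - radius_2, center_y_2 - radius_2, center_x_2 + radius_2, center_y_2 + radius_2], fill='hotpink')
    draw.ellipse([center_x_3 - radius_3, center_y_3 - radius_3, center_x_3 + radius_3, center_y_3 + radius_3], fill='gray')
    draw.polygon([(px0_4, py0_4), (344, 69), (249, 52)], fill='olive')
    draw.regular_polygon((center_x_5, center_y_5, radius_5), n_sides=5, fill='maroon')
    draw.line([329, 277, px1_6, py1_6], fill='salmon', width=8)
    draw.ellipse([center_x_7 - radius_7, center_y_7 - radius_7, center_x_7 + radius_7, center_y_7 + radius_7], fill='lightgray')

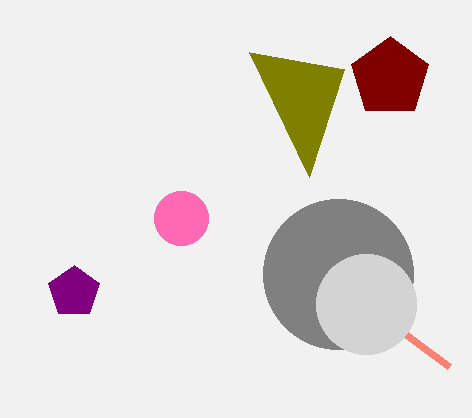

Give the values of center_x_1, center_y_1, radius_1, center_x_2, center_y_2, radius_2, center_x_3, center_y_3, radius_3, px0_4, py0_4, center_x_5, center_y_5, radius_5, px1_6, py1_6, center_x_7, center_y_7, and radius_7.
center_x_1 = 74
center_y_1 = 292
radius_1 = 27
center_x_2 = 181
center_y_2 = 218
radius_2 = 27
center_x_3 = 338
center_y_3 = 274
radius_3 = 75
px0_4 = 309
py0_4 = 177
center_x_5 = 390
center_y_5 = 77
radius_5 = 41
px1_6 = 449
py1_6 = 366
center_x_7 = 366
center_y_7 = 304
radius_7 = 50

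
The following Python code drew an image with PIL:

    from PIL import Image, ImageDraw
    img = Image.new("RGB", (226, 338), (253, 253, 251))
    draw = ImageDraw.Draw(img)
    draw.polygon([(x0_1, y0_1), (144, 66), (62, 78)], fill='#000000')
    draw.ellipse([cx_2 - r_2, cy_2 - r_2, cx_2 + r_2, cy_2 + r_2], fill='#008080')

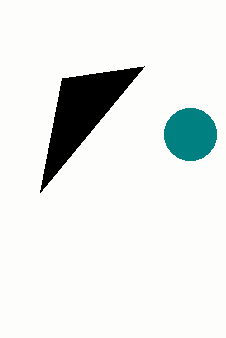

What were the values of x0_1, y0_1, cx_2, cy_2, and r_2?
x0_1 = 40
y0_1 = 192
cx_2 = 190
cy_2 = 134
r_2 = 26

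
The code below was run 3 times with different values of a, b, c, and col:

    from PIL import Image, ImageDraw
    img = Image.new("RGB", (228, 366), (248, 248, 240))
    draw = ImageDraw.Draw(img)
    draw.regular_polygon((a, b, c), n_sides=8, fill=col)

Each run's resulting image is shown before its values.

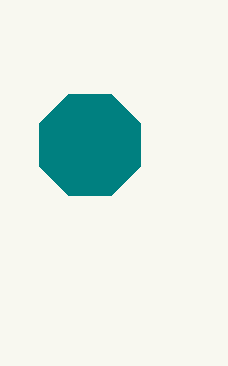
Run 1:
a = 90; b = 145; c = 55; col = 'teal'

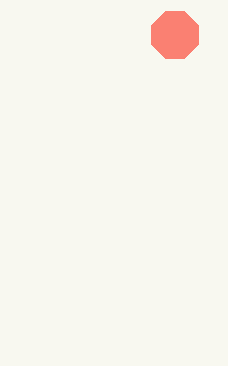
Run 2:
a = 175, b = 35, c = 25, col = 'salmon'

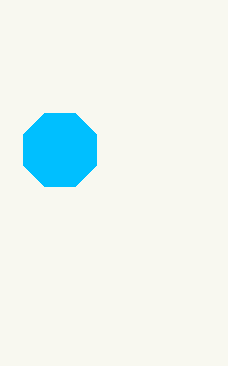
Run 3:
a = 60
b = 150
c = 40
col = 'deepskyblue'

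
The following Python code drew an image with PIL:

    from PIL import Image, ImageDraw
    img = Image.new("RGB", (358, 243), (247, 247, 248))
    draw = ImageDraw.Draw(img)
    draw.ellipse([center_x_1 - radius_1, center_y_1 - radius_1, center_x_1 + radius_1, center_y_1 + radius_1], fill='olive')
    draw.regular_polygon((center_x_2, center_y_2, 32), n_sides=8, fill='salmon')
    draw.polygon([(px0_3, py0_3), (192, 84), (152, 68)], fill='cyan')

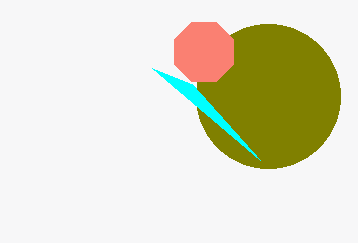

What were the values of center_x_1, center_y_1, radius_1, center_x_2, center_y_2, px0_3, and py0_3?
center_x_1 = 268
center_y_1 = 96
radius_1 = 72
center_x_2 = 204
center_y_2 = 52
px0_3 = 260
py0_3 = 160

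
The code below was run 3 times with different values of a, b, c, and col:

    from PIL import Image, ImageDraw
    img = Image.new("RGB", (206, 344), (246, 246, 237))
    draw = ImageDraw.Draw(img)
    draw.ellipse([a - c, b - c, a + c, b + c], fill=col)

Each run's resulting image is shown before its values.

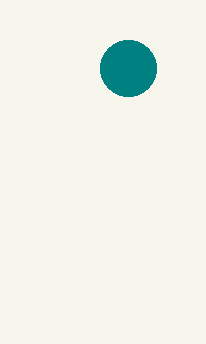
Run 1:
a = 128; b = 68; c = 28; col = 'teal'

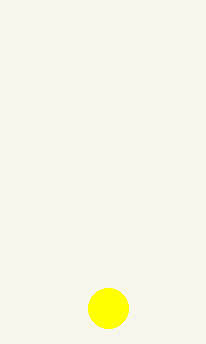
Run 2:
a = 108
b = 308
c = 20
col = 'yellow'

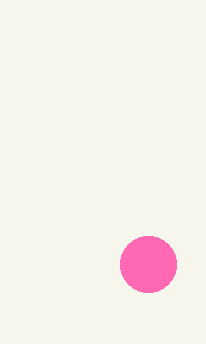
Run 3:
a = 148; b = 264; c = 28; col = 'hotpink'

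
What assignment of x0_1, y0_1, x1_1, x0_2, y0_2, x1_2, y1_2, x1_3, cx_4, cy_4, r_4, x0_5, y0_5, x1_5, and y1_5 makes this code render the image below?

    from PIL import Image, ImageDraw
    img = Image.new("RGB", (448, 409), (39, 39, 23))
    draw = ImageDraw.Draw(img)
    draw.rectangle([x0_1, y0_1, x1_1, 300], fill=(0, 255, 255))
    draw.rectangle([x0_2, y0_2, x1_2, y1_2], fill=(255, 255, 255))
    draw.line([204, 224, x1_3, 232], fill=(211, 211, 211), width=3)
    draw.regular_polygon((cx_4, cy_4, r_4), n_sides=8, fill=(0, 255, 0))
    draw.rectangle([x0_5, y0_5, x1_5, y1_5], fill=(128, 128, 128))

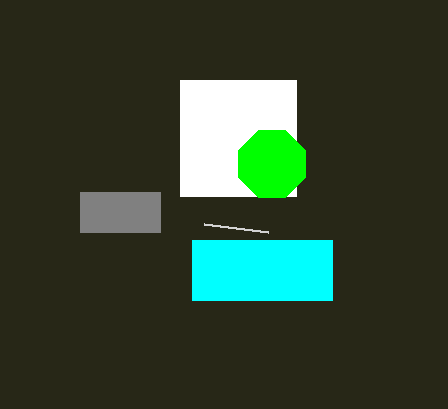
x0_1 = 192; y0_1 = 240; x1_1 = 332; x0_2 = 180; y0_2 = 80; x1_2 = 296; y1_2 = 196; x1_3 = 268; cx_4 = 272; cy_4 = 164; r_4 = 36; x0_5 = 80; y0_5 = 192; x1_5 = 160; y1_5 = 232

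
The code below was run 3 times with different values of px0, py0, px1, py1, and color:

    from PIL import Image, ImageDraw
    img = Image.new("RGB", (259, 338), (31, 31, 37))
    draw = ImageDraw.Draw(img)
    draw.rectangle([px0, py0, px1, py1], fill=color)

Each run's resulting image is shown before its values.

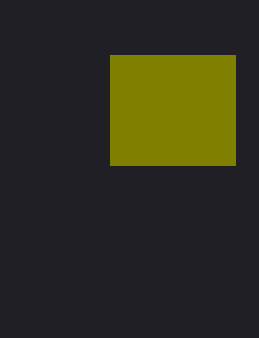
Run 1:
px0 = 110; py0 = 55; px1 = 235; py1 = 165; color = 'olive'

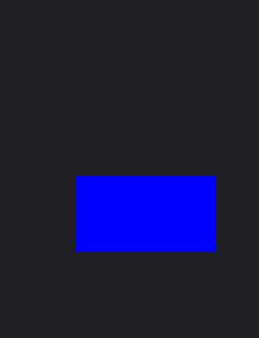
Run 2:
px0 = 75, py0 = 175, px1 = 215, py1 = 250, color = 'blue'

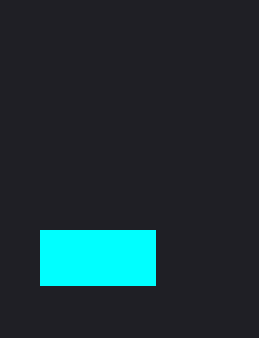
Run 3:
px0 = 40; py0 = 230; px1 = 155; py1 = 285; color = 'cyan'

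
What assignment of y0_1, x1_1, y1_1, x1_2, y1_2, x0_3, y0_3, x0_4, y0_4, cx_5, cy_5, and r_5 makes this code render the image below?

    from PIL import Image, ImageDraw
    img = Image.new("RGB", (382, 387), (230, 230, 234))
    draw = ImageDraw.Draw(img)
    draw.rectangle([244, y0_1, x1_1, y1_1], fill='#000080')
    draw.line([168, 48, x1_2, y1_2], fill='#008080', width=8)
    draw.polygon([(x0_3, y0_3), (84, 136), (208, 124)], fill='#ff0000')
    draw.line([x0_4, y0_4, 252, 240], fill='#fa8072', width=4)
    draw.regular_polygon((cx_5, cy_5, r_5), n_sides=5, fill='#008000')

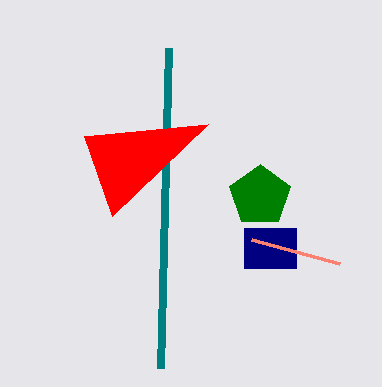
y0_1 = 228; x1_1 = 296; y1_1 = 268; x1_2 = 160; y1_2 = 368; x0_3 = 112; y0_3 = 216; x0_4 = 340; y0_4 = 264; cx_5 = 260; cy_5 = 196; r_5 = 32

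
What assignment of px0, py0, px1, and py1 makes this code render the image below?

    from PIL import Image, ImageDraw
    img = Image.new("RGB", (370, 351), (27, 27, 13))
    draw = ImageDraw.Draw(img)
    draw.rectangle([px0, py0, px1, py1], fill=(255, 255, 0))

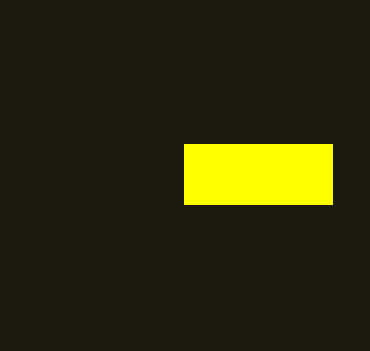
px0 = 184, py0 = 144, px1 = 332, py1 = 204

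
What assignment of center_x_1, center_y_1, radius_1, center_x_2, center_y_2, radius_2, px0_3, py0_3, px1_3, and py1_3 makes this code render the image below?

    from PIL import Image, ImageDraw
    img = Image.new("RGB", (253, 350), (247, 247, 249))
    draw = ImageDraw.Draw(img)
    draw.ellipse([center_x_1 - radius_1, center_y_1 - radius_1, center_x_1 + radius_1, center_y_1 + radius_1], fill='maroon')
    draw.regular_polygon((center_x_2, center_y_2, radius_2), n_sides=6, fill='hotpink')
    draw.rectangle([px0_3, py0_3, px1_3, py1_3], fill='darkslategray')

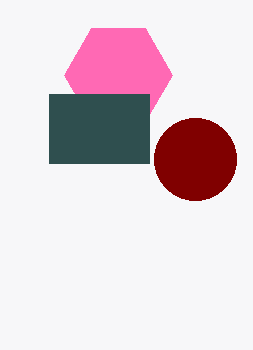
center_x_1 = 195; center_y_1 = 159; radius_1 = 41; center_x_2 = 118; center_y_2 = 75; radius_2 = 54; px0_3 = 49; py0_3 = 94; px1_3 = 149; py1_3 = 163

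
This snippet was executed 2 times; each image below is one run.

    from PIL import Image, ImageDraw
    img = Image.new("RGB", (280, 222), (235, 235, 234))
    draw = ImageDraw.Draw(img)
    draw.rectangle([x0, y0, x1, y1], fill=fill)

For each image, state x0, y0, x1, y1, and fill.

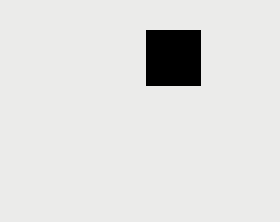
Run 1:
x0 = 146; y0 = 30; x1 = 200; y1 = 85; fill = 'black'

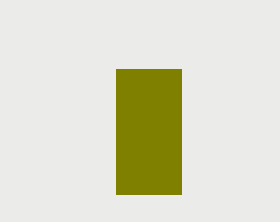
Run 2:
x0 = 116
y0 = 69
x1 = 181
y1 = 194
fill = 'olive'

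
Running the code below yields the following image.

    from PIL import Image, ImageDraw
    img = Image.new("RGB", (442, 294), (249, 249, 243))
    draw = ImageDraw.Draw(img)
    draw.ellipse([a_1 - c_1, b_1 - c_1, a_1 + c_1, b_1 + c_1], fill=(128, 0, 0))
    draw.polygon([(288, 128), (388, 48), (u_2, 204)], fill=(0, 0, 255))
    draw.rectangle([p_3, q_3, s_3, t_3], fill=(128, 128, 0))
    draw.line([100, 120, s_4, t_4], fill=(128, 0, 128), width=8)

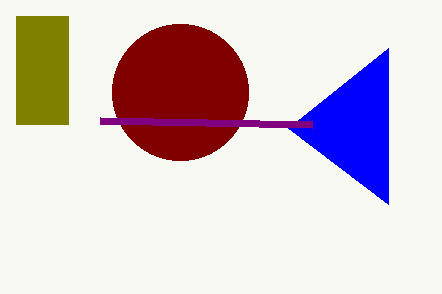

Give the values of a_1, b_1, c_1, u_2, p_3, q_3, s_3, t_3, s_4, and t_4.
a_1 = 180; b_1 = 92; c_1 = 68; u_2 = 388; p_3 = 16; q_3 = 16; s_3 = 68; t_3 = 124; s_4 = 312; t_4 = 124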